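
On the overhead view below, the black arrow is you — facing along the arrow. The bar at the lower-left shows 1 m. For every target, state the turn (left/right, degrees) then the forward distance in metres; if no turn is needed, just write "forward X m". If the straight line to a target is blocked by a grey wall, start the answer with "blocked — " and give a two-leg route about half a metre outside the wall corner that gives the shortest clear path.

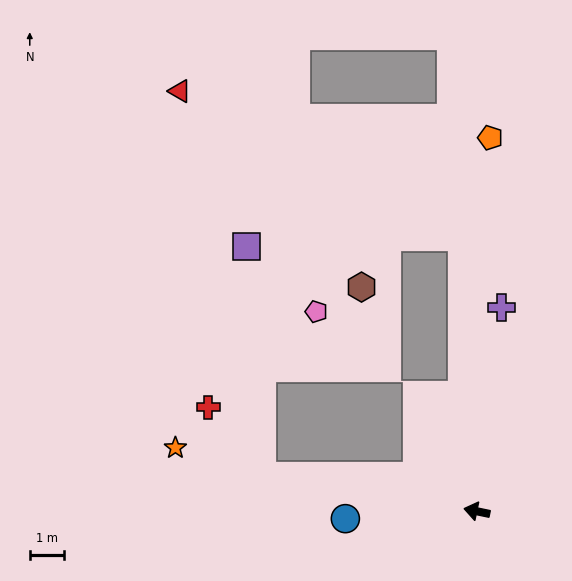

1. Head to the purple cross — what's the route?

turn right 85°, forward 6.0 m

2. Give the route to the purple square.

blocked — turn left 3°, forward 6.4 m, then turn right 77°, forward 6.8 m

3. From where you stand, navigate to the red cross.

blocked — turn left 3°, forward 6.4 m, then turn right 44°, forward 2.6 m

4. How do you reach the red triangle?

blocked — turn left 3°, forward 6.4 m, then turn right 69°, forward 11.5 m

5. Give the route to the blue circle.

turn left 15°, forward 3.8 m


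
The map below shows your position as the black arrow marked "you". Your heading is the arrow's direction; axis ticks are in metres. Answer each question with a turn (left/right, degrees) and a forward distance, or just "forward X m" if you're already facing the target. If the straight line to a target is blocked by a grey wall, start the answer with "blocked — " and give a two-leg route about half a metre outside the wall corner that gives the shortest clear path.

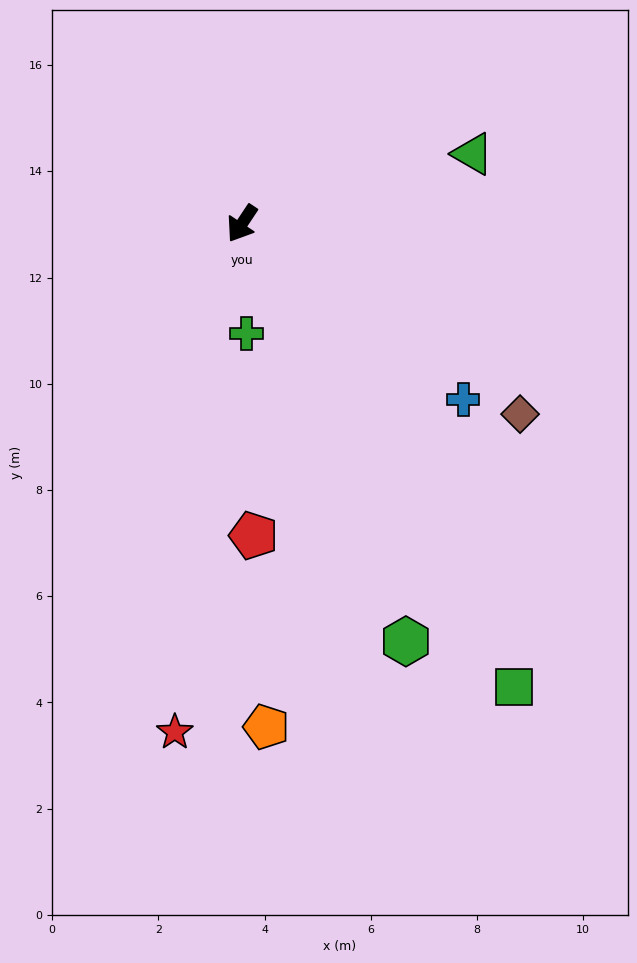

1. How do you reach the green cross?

turn left 36°, forward 2.1 m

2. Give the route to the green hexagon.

turn left 55°, forward 8.4 m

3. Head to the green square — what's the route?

turn left 64°, forward 10.1 m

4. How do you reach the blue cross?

turn left 85°, forward 5.3 m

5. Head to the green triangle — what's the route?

turn left 140°, forward 4.5 m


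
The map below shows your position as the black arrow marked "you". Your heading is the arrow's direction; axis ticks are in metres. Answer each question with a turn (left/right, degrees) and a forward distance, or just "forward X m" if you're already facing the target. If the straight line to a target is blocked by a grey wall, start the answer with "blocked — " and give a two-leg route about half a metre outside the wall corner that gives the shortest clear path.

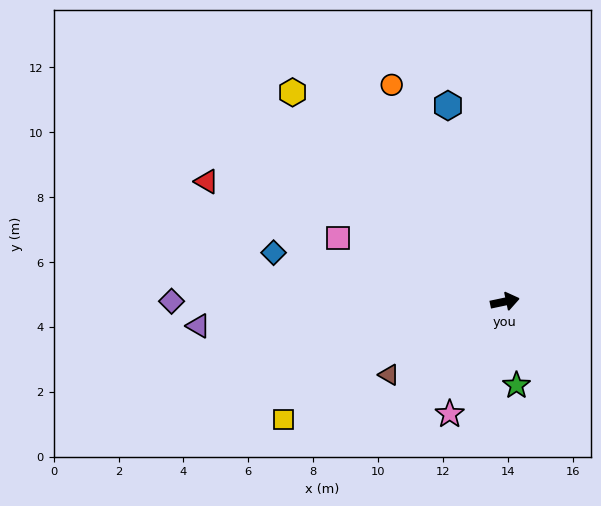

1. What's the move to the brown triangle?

turn right 160°, forward 4.2 m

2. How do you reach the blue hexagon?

turn left 94°, forward 6.3 m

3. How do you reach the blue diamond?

turn left 156°, forward 7.3 m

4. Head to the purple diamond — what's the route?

turn left 168°, forward 10.3 m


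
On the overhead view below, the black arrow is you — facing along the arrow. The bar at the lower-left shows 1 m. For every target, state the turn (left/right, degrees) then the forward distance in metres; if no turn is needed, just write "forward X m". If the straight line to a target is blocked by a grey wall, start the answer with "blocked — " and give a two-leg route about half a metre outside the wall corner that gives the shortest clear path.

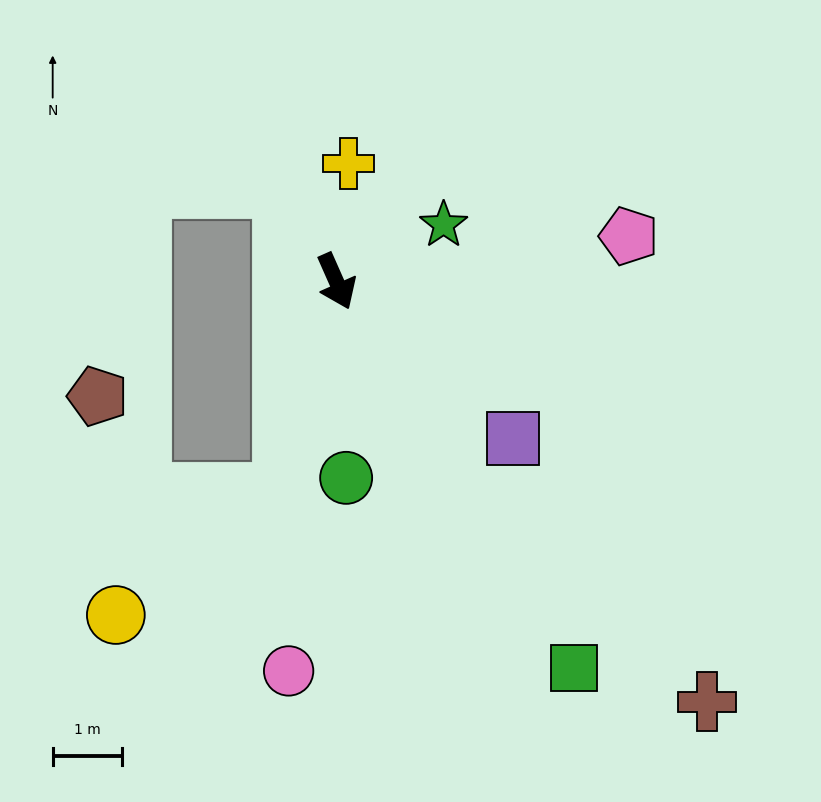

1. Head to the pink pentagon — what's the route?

turn left 75°, forward 4.3 m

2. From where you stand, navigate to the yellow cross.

turn left 150°, forward 1.7 m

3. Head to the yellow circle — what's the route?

blocked — turn right 38°, forward 3.1 m, then turn right 39°, forward 3.0 m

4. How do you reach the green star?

turn left 94°, forward 1.7 m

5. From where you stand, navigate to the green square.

turn left 8°, forward 6.5 m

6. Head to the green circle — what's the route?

turn right 21°, forward 2.8 m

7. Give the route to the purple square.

turn left 25°, forward 3.4 m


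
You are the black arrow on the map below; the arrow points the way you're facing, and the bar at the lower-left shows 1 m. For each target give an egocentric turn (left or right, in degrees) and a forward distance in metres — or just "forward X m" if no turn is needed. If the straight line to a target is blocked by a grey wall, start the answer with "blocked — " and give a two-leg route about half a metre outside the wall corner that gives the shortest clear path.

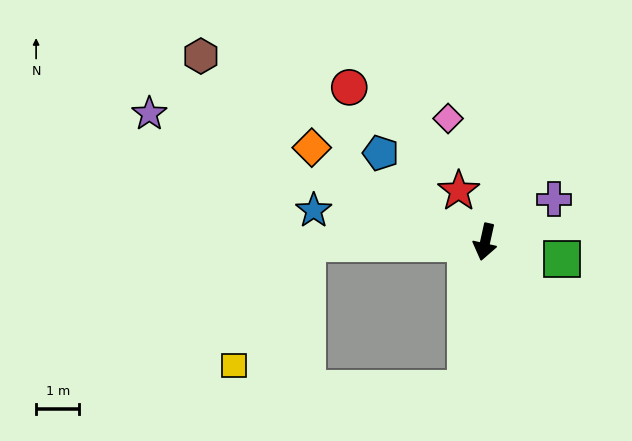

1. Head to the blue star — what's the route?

turn right 88°, forward 4.0 m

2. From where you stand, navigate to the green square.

turn left 90°, forward 1.8 m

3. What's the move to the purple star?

turn right 98°, forward 8.3 m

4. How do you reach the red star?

turn right 140°, forward 1.3 m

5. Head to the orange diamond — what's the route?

turn right 106°, forward 4.6 m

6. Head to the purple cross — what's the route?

turn left 134°, forward 1.9 m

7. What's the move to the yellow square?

blocked — turn right 77°, forward 4.1 m, then turn left 58°, forward 3.3 m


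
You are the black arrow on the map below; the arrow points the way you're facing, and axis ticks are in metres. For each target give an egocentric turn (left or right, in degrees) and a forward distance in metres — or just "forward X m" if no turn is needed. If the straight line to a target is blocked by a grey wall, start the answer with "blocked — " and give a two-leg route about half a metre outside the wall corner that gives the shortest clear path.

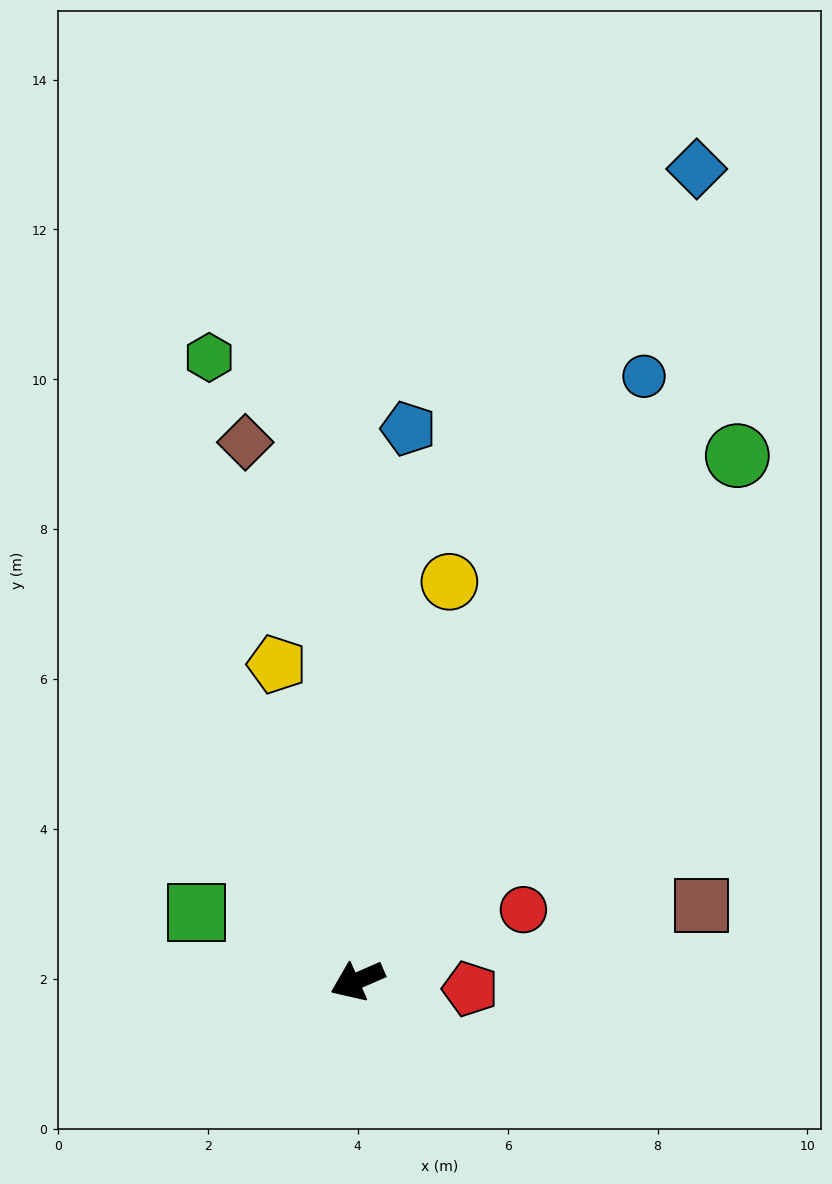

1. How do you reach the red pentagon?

turn left 152°, forward 1.5 m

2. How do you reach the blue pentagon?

turn right 119°, forward 7.4 m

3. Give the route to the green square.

turn right 47°, forward 2.3 m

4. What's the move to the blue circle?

turn right 139°, forward 8.9 m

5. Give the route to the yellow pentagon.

turn right 99°, forward 4.4 m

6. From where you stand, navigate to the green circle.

turn right 149°, forward 8.6 m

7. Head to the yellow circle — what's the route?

turn right 127°, forward 5.5 m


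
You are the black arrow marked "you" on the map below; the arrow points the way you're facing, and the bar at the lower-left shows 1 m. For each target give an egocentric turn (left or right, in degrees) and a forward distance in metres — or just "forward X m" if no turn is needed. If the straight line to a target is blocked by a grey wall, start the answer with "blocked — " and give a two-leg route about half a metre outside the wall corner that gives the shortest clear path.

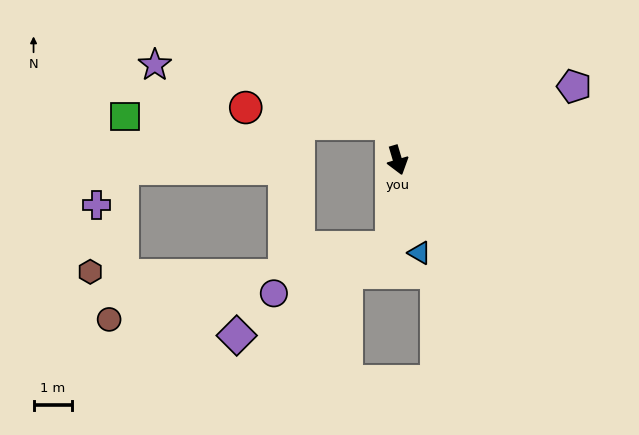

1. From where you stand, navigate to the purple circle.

blocked — turn right 20°, forward 2.3 m, then turn right 65°, forward 3.3 m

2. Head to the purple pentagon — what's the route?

turn left 96°, forward 5.0 m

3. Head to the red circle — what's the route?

blocked — turn left 172°, forward 1.0 m, then turn left 75°, forward 3.8 m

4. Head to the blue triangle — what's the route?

turn right 3°, forward 2.5 m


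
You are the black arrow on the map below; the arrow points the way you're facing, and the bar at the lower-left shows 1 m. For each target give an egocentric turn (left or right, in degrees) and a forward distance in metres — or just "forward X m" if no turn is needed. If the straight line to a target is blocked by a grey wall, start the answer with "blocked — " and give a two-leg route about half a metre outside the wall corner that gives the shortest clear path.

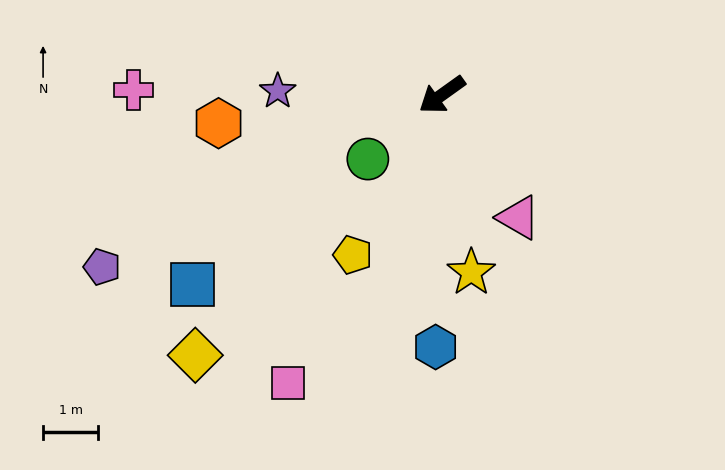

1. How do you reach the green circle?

turn left 5°, forward 1.8 m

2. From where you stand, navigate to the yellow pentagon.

turn left 25°, forward 3.3 m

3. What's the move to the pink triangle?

turn left 86°, forward 2.6 m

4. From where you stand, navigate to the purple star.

turn right 37°, forward 3.0 m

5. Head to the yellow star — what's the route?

turn left 64°, forward 3.3 m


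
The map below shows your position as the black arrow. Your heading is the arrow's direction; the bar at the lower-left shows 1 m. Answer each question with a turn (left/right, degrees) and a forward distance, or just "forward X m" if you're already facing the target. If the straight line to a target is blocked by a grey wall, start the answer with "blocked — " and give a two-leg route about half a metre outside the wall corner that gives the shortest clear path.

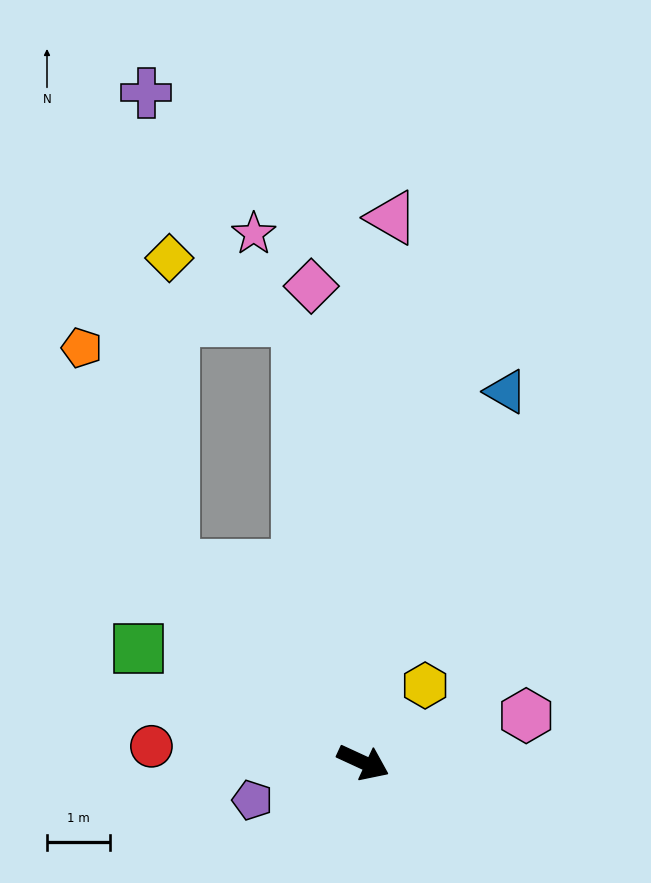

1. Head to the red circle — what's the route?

turn right 160°, forward 3.4 m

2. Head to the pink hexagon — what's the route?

turn left 41°, forward 2.7 m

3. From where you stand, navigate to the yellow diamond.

blocked — turn left 159°, forward 4.4 m, then turn right 44°, forward 4.9 m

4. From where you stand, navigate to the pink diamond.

turn left 121°, forward 7.6 m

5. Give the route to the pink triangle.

turn left 112°, forward 8.7 m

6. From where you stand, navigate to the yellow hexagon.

turn left 76°, forward 1.6 m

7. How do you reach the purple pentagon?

turn right 136°, forward 1.9 m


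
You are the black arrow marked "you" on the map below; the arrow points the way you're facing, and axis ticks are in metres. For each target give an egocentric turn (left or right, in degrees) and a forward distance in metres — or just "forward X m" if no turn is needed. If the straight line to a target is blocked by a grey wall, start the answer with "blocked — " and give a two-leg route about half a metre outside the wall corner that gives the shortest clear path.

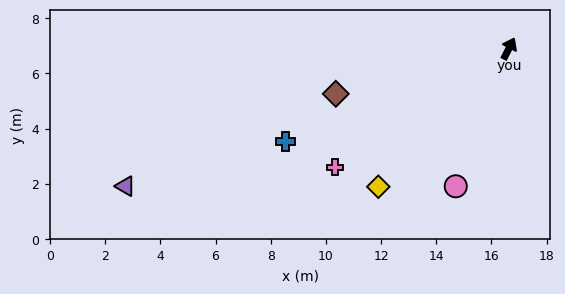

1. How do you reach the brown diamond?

turn left 132°, forward 6.5 m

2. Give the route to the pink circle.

turn right 174°, forward 5.4 m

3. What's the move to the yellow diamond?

turn left 164°, forward 6.9 m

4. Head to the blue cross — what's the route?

turn left 140°, forward 8.8 m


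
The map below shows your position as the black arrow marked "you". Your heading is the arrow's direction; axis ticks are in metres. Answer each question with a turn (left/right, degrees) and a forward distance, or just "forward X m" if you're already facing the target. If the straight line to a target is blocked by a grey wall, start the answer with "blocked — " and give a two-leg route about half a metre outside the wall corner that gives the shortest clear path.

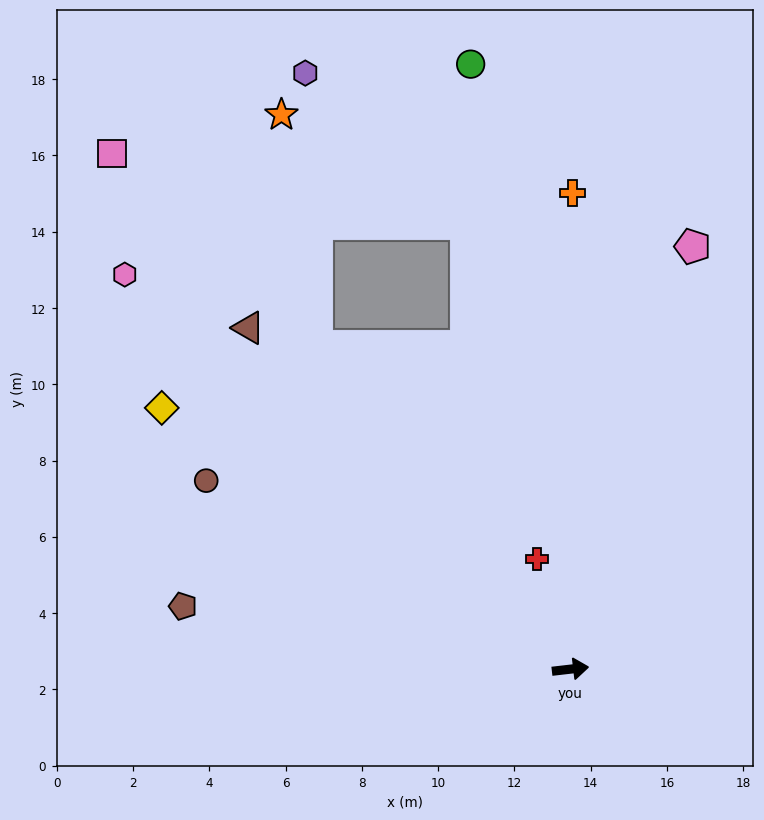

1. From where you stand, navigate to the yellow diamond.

turn left 141°, forward 12.7 m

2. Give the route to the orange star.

blocked — turn left 122°, forward 10.8 m, then turn right 30°, forward 6.1 m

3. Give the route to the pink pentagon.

turn left 67°, forward 11.5 m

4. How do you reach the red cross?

turn left 100°, forward 3.0 m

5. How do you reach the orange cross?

turn left 83°, forward 12.5 m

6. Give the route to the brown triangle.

turn left 127°, forward 12.3 m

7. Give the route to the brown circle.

turn left 146°, forward 10.8 m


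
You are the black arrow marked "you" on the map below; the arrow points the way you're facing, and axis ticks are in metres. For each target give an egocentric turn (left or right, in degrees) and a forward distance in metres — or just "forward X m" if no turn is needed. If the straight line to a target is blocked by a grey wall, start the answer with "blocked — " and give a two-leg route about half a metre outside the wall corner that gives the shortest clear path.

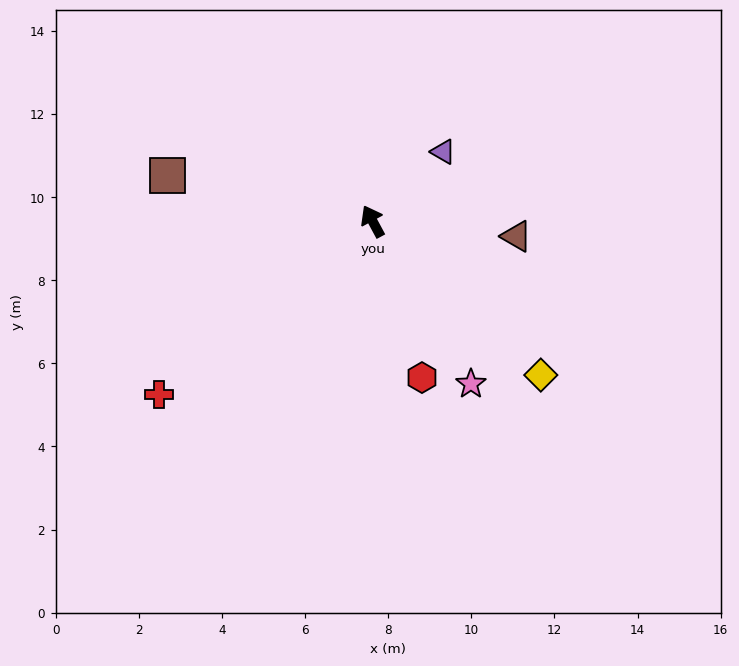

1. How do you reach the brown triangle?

turn right 124°, forward 3.5 m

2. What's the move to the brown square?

turn left 49°, forward 5.1 m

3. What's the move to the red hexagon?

turn left 169°, forward 3.9 m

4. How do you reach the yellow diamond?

turn right 161°, forward 5.5 m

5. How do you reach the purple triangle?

turn right 74°, forward 2.4 m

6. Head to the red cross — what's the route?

turn left 101°, forward 6.6 m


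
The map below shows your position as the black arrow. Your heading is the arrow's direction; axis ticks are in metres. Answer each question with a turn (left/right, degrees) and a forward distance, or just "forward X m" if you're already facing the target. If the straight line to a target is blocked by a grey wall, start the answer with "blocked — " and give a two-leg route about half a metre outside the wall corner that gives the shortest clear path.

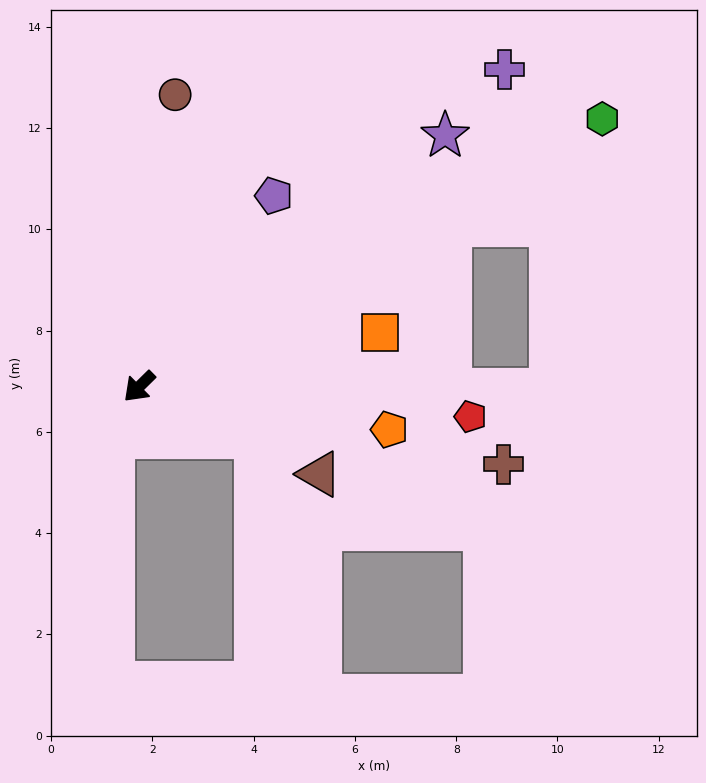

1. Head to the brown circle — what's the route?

turn right 142°, forward 5.8 m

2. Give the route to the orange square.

turn left 148°, forward 4.9 m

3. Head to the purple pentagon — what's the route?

turn right 170°, forward 4.6 m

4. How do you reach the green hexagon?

turn left 165°, forward 10.6 m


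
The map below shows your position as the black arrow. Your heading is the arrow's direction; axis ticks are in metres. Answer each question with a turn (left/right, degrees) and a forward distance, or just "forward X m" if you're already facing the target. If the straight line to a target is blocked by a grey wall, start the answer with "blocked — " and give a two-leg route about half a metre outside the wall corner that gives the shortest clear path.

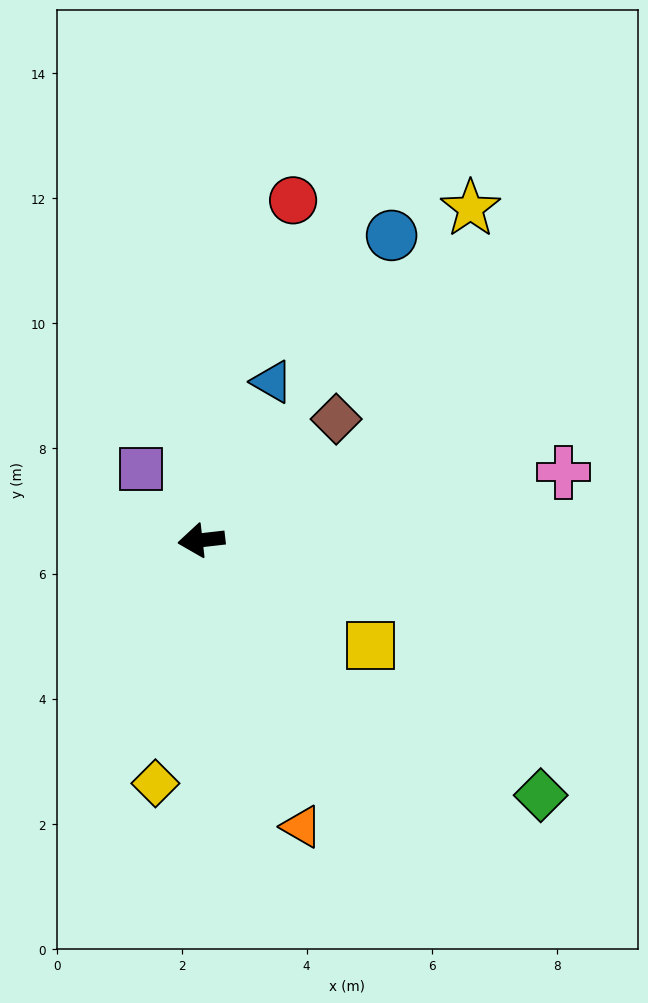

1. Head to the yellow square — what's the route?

turn left 142°, forward 3.2 m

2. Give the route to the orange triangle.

turn left 103°, forward 4.9 m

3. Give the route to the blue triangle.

turn right 121°, forward 2.8 m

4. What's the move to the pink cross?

turn right 176°, forward 5.9 m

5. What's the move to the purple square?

turn right 56°, forward 1.5 m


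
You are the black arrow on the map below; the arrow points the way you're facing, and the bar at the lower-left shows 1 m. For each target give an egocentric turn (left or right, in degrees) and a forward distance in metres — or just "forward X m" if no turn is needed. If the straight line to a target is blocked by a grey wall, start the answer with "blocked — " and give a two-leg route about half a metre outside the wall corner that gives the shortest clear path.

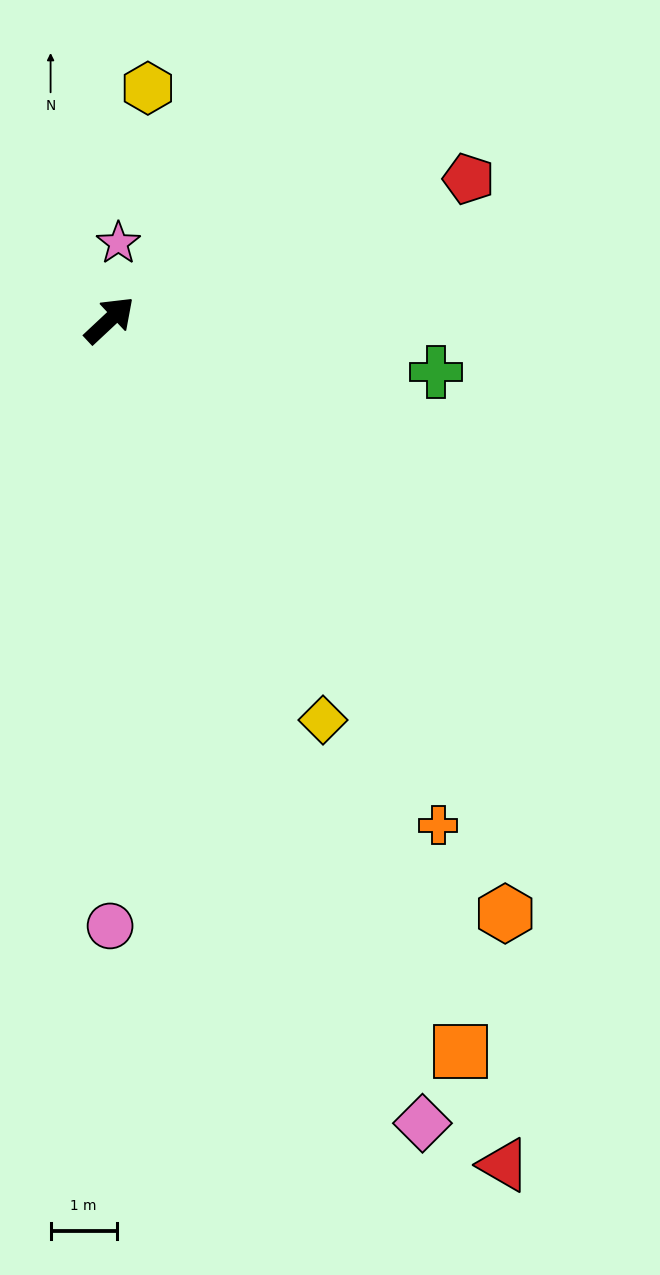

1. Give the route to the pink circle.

turn right 133°, forward 9.2 m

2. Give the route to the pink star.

turn left 40°, forward 1.2 m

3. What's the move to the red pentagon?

turn right 22°, forward 5.8 m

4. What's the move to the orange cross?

turn right 100°, forward 9.1 m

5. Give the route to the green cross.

turn right 52°, forward 5.0 m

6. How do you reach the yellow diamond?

turn right 105°, forward 6.9 m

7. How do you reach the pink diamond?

turn right 112°, forward 13.0 m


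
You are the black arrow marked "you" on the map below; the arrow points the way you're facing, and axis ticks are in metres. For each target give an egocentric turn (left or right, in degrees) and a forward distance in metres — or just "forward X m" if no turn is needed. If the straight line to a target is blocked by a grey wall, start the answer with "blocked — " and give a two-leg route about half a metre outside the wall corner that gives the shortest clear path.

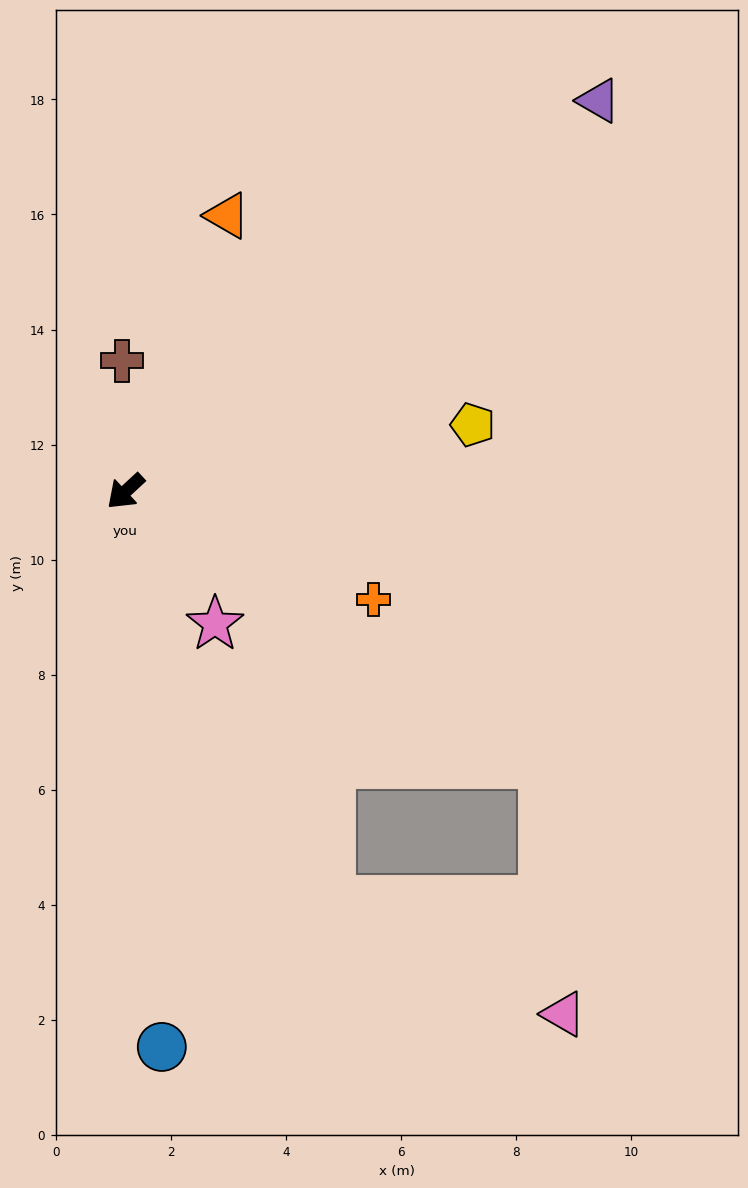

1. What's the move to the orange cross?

turn left 114°, forward 4.7 m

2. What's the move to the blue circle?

turn left 51°, forward 9.7 m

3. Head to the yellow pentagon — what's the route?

turn left 148°, forward 6.1 m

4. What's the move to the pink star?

turn left 81°, forward 2.8 m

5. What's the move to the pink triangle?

blocked — turn left 104°, forward 8.7 m, then turn right 52°, forward 4.4 m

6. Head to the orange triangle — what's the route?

turn right 153°, forward 5.1 m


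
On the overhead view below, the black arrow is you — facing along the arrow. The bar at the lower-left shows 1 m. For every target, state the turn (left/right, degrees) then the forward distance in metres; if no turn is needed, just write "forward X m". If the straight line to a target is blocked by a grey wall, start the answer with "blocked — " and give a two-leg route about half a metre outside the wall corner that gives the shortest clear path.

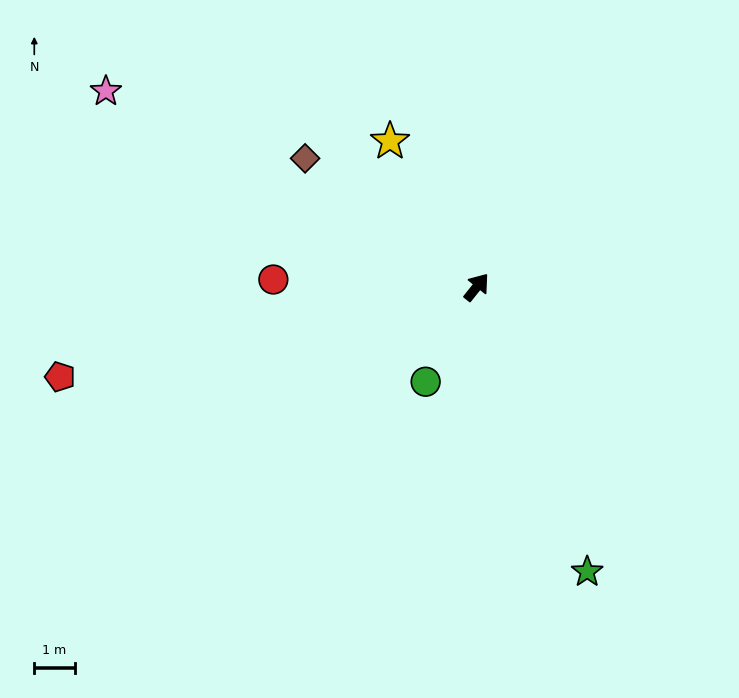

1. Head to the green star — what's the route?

turn right 120°, forward 7.6 m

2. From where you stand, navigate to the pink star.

turn left 101°, forward 10.4 m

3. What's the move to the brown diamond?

turn left 92°, forward 5.3 m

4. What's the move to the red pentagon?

turn left 141°, forward 10.6 m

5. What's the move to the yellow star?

turn left 69°, forward 4.2 m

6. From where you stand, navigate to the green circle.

turn right 170°, forward 2.7 m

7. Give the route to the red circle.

turn left 127°, forward 5.1 m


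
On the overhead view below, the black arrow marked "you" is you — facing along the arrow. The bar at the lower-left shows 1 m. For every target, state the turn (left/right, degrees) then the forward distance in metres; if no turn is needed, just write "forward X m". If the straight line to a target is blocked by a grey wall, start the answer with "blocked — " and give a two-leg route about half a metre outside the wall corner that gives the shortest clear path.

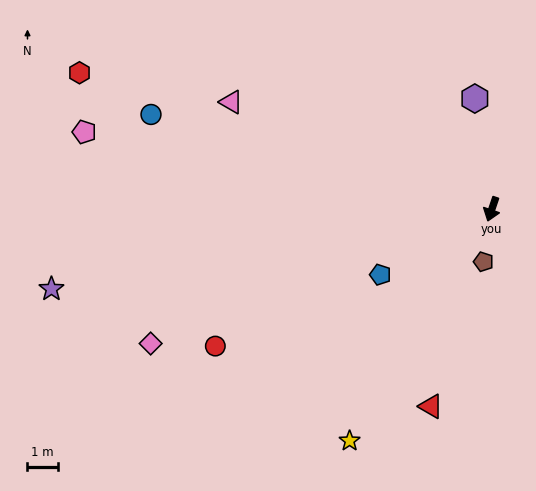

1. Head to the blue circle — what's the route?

turn right 87°, forward 11.6 m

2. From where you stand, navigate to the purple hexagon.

turn right 153°, forward 3.7 m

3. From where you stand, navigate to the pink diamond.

turn right 50°, forward 12.1 m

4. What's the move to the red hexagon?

turn right 90°, forward 14.3 m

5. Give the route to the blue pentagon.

turn right 41°, forward 4.3 m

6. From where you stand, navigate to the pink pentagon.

turn right 82°, forward 13.7 m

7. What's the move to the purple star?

turn right 61°, forward 14.7 m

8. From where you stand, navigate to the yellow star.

turn right 13°, forward 8.9 m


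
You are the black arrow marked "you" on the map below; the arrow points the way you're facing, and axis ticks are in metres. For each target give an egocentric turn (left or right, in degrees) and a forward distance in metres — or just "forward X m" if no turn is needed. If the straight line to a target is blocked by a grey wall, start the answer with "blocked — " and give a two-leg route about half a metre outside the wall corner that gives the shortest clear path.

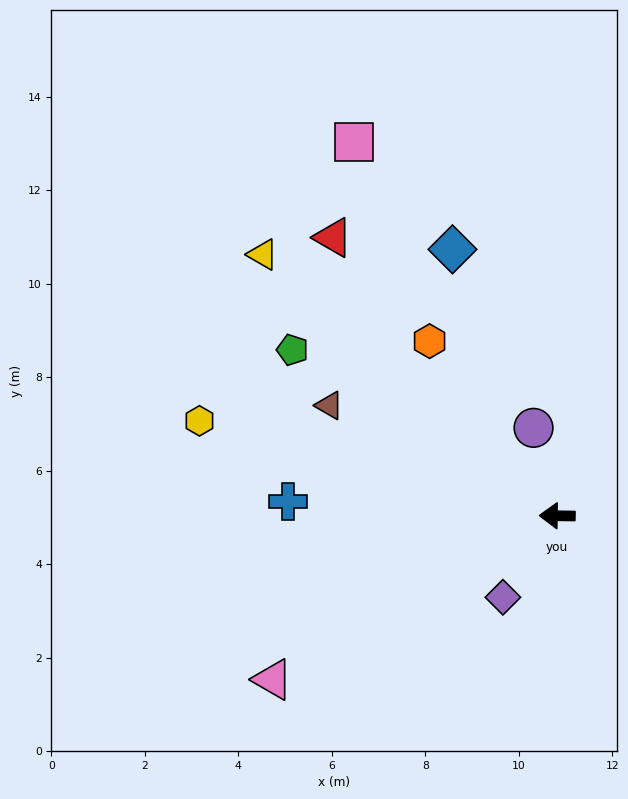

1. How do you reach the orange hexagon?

turn right 53°, forward 4.6 m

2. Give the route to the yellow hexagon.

turn right 14°, forward 7.9 m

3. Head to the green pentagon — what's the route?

turn right 31°, forward 6.7 m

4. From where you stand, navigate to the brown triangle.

turn right 25°, forward 5.4 m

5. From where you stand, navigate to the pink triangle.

turn left 31°, forward 7.0 m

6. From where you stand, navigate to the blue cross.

turn right 2°, forward 5.8 m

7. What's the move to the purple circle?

turn right 74°, forward 1.9 m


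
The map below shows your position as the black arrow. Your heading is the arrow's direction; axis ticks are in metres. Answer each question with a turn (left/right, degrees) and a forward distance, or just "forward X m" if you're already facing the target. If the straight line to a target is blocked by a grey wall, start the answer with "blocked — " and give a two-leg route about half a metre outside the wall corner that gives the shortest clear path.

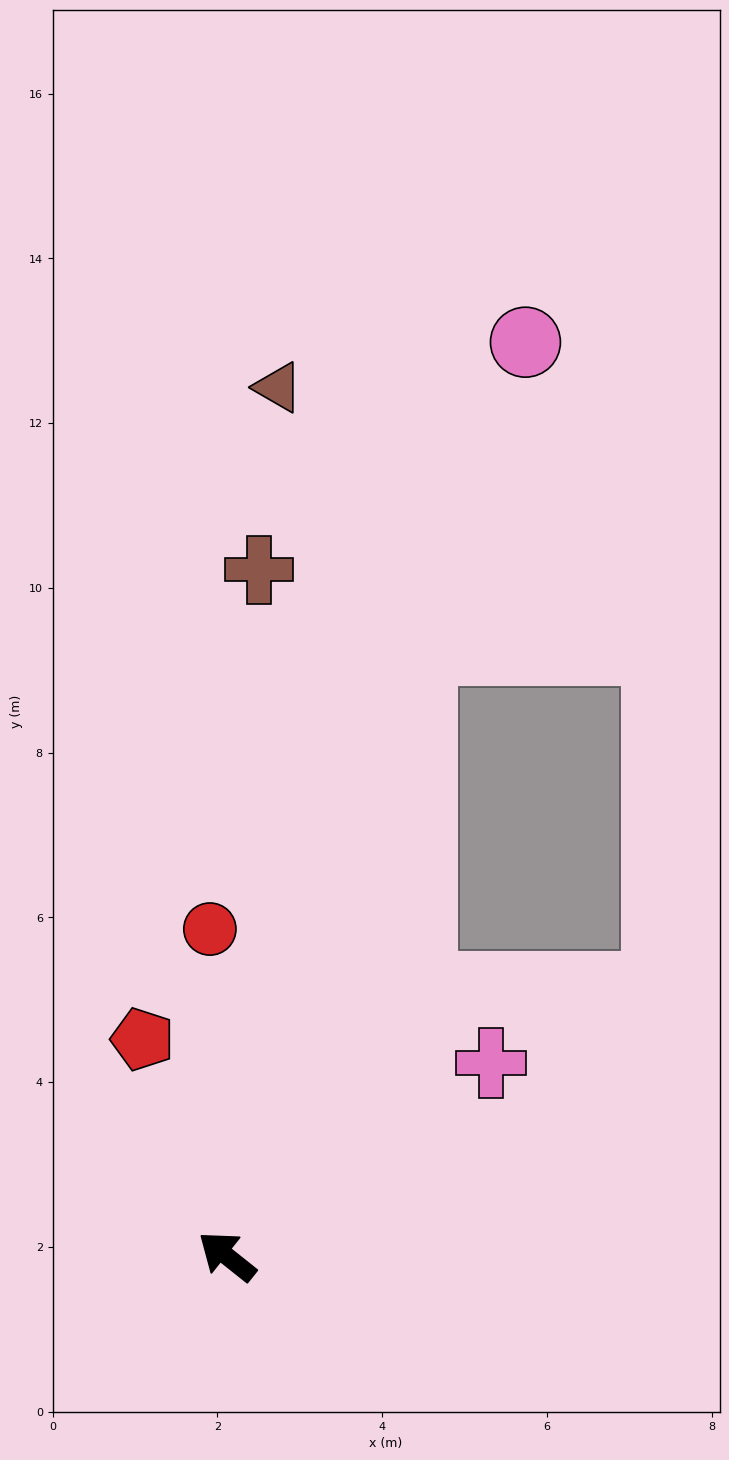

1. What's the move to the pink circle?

turn right 70°, forward 11.7 m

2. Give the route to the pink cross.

turn right 105°, forward 4.0 m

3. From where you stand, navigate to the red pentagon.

turn right 30°, forward 2.8 m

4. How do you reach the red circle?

turn right 48°, forward 4.0 m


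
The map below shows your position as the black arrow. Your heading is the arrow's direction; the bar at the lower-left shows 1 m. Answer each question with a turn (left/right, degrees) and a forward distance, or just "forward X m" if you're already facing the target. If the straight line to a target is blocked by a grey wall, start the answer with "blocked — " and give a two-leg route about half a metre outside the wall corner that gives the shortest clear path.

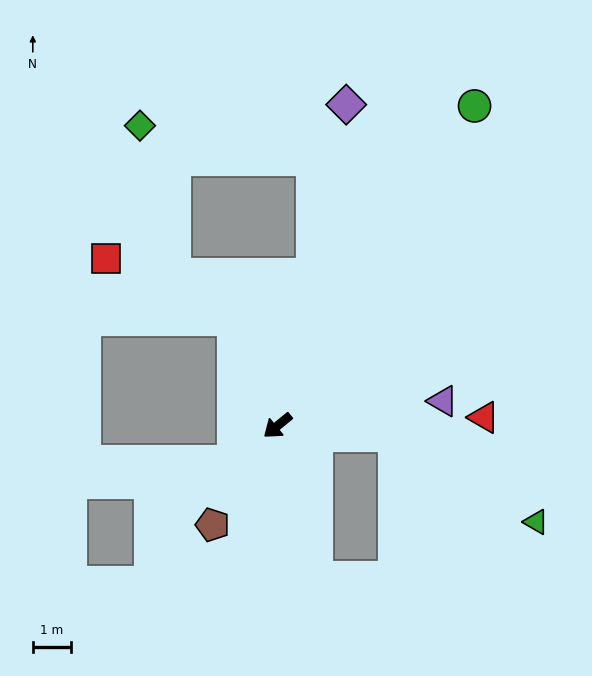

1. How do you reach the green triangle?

blocked — turn left 136°, forward 3.0 m, then turn right 27°, forward 4.3 m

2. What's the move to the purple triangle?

turn left 149°, forward 4.3 m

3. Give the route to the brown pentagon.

turn left 18°, forward 3.1 m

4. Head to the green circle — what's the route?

turn right 161°, forward 9.7 m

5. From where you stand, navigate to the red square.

blocked — turn right 106°, forward 3.0 m, then turn left 41°, forward 3.7 m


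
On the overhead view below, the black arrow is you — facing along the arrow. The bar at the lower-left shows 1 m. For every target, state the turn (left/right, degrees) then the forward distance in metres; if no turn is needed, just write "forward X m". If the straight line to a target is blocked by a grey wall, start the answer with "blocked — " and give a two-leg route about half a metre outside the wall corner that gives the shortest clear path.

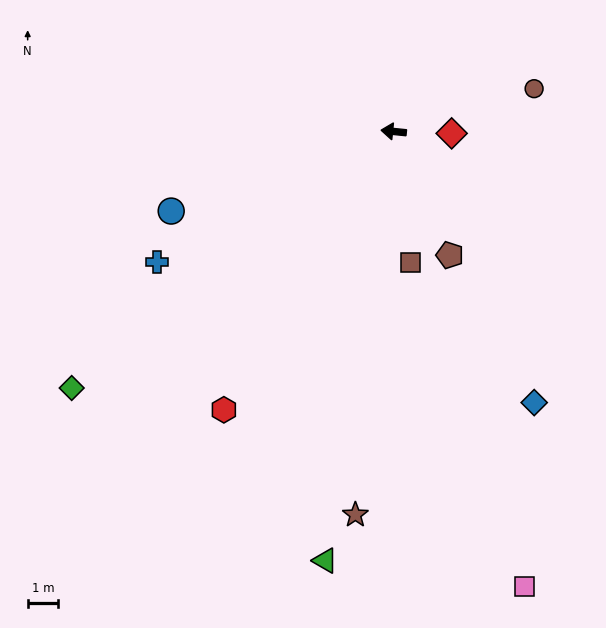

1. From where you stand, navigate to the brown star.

turn left 90°, forward 12.6 m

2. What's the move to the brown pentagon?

turn left 120°, forward 4.4 m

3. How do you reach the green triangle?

turn left 87°, forward 14.2 m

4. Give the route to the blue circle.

turn left 25°, forward 7.7 m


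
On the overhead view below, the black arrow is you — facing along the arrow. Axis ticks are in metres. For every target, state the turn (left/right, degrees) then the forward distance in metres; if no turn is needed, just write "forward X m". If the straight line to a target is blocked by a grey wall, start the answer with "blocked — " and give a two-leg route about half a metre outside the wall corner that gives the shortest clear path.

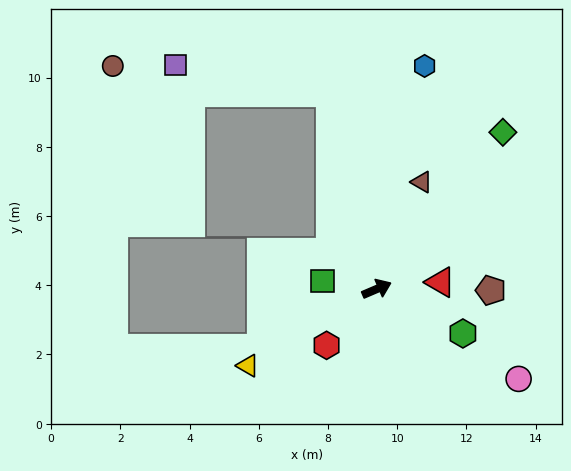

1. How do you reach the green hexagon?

turn right 50°, forward 2.8 m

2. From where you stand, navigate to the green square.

turn left 148°, forward 1.6 m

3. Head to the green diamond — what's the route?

turn left 28°, forward 5.8 m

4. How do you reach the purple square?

blocked — turn left 80°, forward 5.8 m, then turn left 67°, forward 4.6 m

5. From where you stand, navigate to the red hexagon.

turn right 155°, forward 2.2 m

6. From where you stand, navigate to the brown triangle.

turn left 44°, forward 3.4 m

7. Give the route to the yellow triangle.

turn right 172°, forward 4.3 m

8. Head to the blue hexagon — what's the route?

turn left 55°, forward 6.6 m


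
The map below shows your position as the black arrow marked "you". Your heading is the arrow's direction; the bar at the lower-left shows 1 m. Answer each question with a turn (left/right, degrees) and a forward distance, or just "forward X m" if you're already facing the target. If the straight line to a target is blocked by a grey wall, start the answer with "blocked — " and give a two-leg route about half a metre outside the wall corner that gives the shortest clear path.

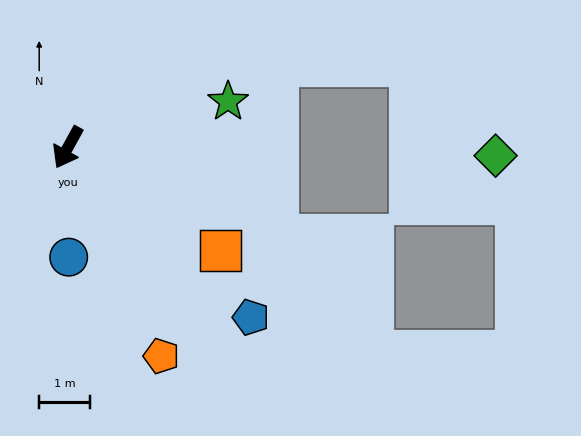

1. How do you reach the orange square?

turn left 85°, forward 3.7 m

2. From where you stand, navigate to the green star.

turn left 135°, forward 3.3 m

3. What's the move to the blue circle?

turn left 29°, forward 2.2 m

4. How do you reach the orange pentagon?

turn left 53°, forward 4.5 m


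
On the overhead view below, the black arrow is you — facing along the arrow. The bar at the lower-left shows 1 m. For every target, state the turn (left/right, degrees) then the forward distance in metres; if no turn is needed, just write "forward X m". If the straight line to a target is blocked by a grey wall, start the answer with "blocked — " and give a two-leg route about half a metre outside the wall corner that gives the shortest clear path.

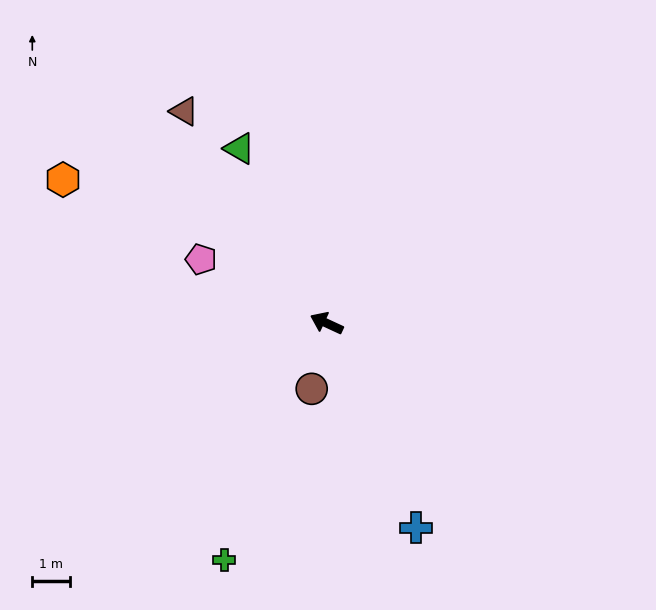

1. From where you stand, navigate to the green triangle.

turn right 39°, forward 5.2 m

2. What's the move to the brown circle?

turn left 102°, forward 1.8 m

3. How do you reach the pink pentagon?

turn right 2°, forward 3.8 m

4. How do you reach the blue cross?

turn left 138°, forward 6.0 m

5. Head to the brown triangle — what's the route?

turn right 31°, forward 6.9 m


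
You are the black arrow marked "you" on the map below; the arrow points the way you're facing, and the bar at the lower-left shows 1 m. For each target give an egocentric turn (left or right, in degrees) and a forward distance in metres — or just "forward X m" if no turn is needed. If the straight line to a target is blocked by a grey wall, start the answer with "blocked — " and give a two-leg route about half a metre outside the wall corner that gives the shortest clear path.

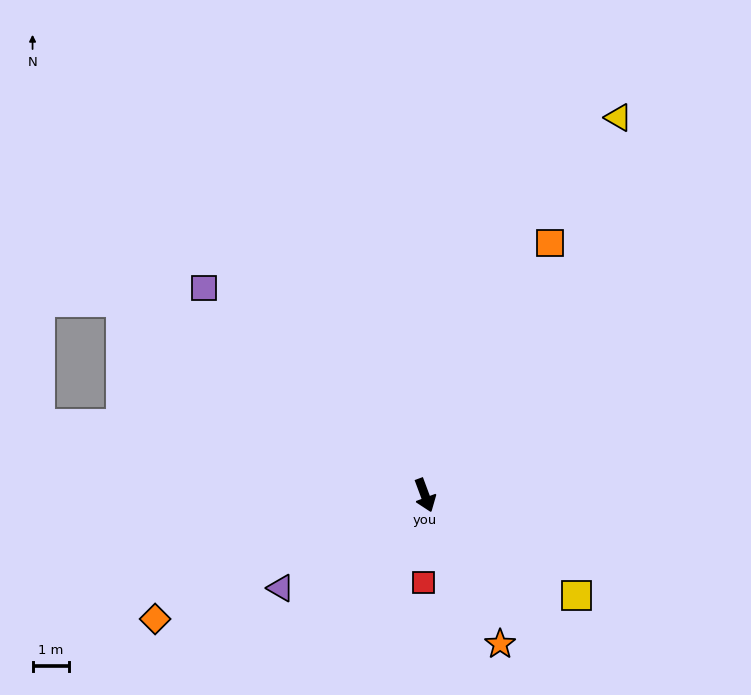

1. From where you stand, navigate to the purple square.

turn right 154°, forward 8.2 m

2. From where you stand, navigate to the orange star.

turn left 6°, forward 4.5 m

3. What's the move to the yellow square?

turn left 36°, forward 4.9 m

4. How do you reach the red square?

turn right 21°, forward 2.4 m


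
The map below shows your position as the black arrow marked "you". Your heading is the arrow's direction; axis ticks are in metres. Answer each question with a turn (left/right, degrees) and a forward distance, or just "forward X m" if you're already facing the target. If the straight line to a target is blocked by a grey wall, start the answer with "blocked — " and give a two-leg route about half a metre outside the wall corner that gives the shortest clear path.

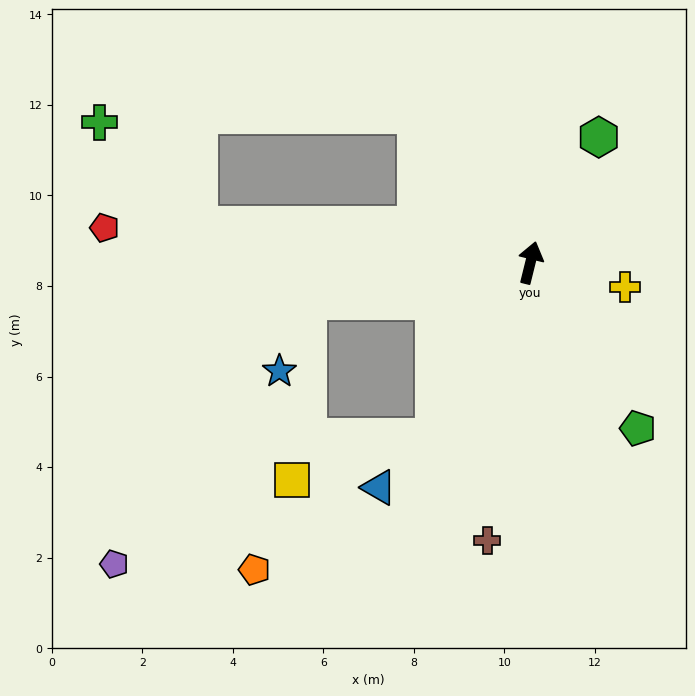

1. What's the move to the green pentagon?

turn right 133°, forward 4.4 m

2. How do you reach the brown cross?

turn right 175°, forward 6.2 m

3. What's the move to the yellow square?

blocked — turn left 165°, forward 4.4 m, then turn right 44°, forward 3.3 m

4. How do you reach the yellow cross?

turn right 91°, forward 2.2 m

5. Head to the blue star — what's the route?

blocked — turn left 114°, forward 5.0 m, then turn left 58°, forward 1.7 m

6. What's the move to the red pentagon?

turn left 99°, forward 9.4 m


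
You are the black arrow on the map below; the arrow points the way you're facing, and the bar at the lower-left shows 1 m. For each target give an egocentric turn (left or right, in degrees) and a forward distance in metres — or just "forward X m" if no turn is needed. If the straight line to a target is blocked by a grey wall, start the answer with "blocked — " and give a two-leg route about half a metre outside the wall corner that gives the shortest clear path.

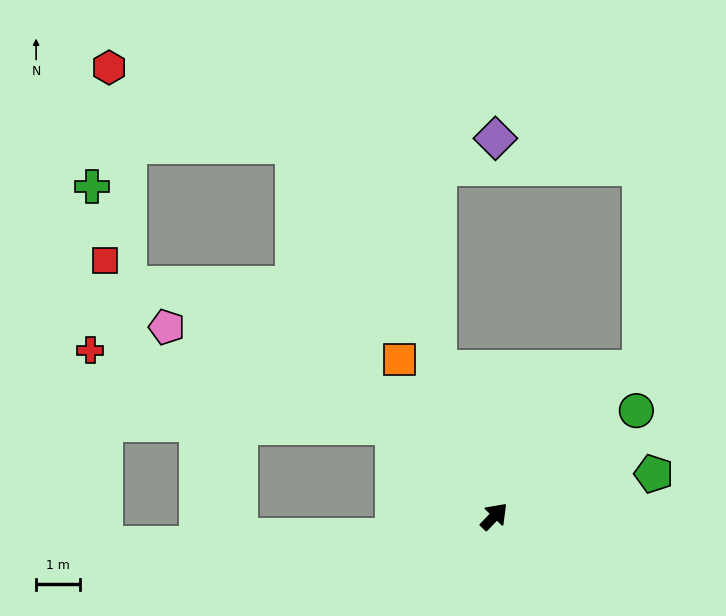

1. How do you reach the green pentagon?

turn right 31°, forward 3.8 m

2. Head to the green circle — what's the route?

turn right 9°, forward 4.0 m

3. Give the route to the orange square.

turn left 75°, forward 4.2 m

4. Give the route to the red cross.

blocked — turn left 92°, forward 3.1 m, then turn left 28°, forward 7.2 m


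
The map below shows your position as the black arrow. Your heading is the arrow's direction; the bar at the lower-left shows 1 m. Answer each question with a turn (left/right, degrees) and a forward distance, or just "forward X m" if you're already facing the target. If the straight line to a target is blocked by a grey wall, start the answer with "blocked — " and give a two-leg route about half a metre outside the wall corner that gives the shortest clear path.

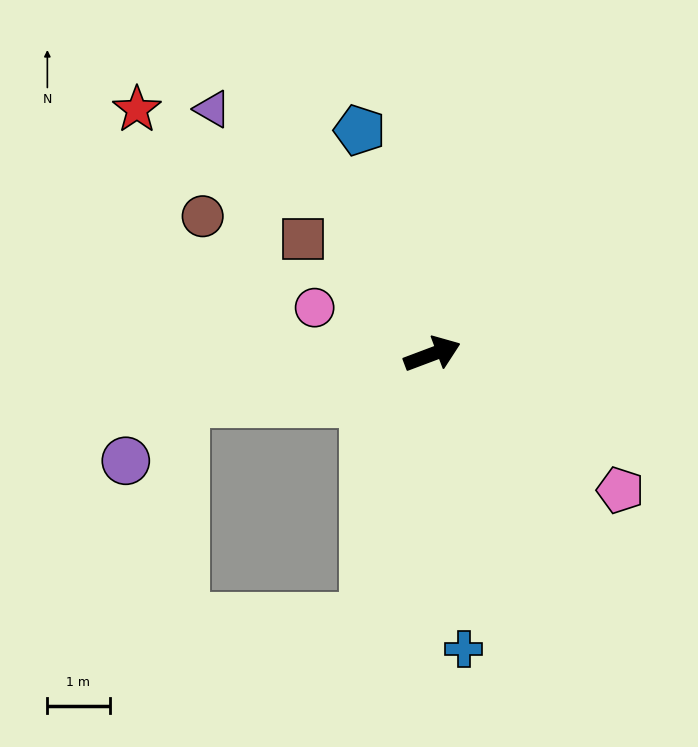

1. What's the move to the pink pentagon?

turn right 57°, forward 3.7 m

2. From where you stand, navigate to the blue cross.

turn right 105°, forward 4.8 m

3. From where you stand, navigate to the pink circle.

turn left 138°, forward 2.0 m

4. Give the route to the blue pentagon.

turn left 87°, forward 3.8 m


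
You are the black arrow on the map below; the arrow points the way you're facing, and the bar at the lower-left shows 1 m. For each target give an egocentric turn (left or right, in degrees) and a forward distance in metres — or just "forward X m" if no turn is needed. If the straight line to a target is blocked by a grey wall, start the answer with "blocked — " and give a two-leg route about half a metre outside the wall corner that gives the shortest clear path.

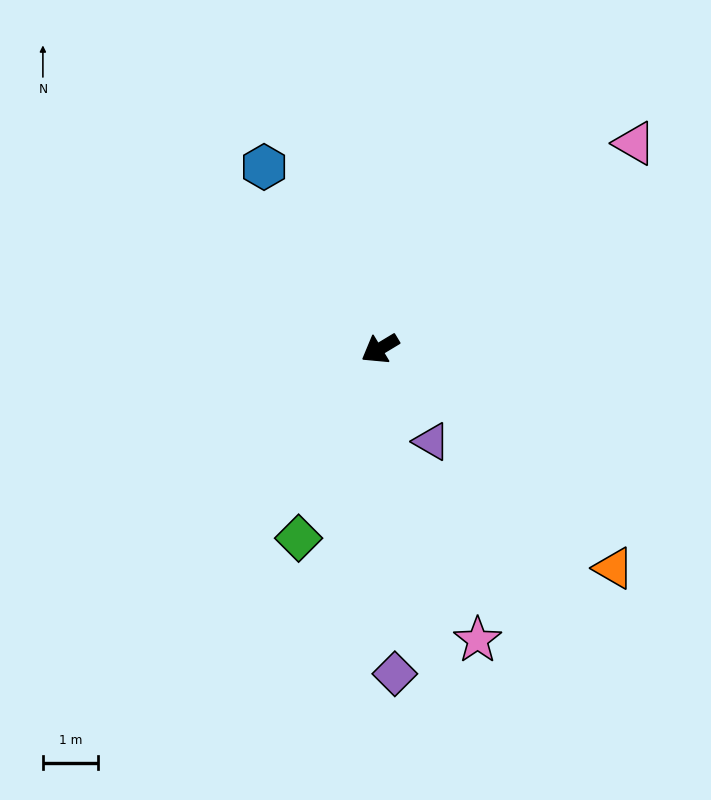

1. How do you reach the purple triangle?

turn left 88°, forward 1.9 m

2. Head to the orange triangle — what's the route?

turn left 106°, forward 5.8 m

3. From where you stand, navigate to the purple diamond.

turn left 62°, forward 5.9 m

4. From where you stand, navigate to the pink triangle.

turn right 172°, forward 5.9 m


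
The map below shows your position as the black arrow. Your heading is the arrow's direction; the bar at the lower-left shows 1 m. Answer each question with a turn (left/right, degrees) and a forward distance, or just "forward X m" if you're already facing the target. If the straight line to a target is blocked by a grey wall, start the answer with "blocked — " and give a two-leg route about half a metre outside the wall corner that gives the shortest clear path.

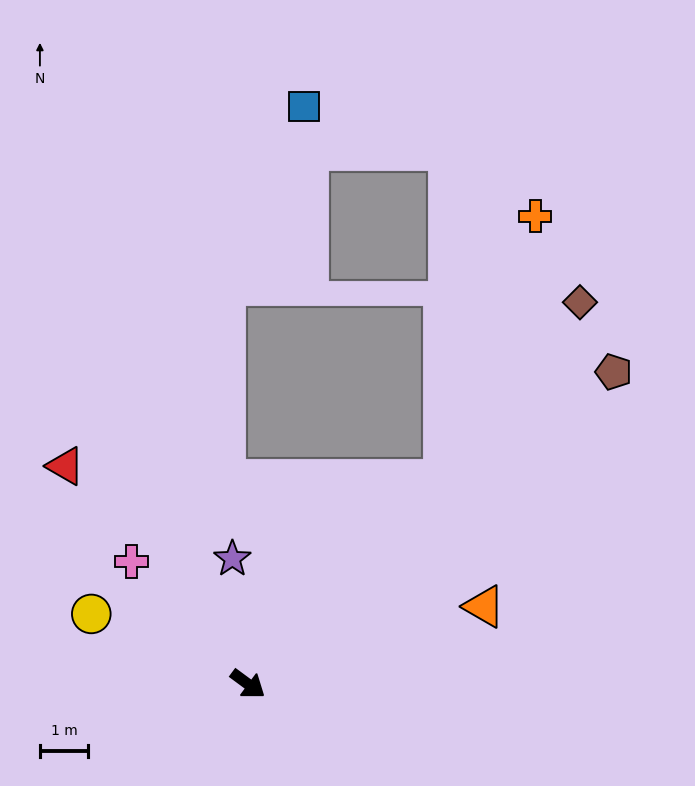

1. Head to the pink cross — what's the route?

turn left 170°, forward 3.5 m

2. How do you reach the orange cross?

blocked — turn left 83°, forward 5.9 m, then turn left 24°, forward 5.8 m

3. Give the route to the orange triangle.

turn left 55°, forward 5.2 m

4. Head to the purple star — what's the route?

turn left 134°, forward 2.6 m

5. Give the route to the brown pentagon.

turn left 77°, forward 10.0 m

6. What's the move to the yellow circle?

turn right 168°, forward 3.6 m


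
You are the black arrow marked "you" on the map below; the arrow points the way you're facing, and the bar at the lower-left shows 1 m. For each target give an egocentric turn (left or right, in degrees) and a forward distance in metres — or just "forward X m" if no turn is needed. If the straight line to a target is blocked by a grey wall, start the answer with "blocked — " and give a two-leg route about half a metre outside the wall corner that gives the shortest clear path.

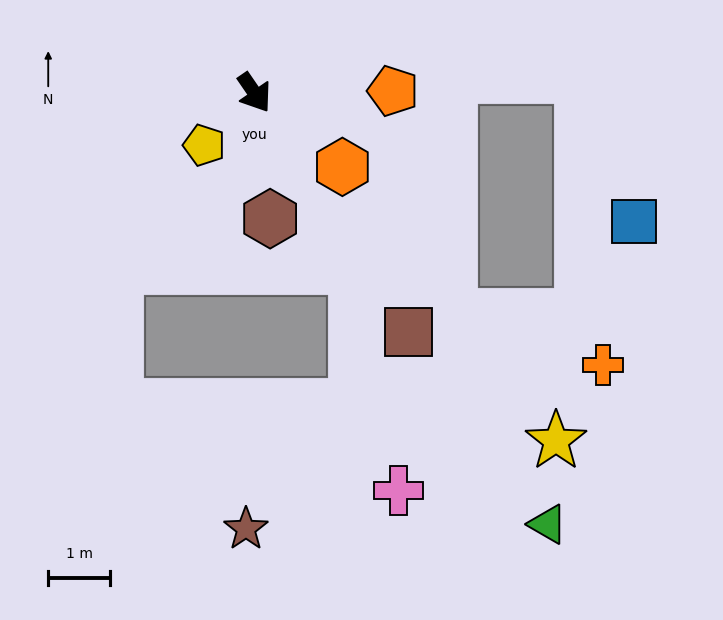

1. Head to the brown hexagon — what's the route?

turn right 27°, forward 2.1 m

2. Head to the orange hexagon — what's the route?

turn left 15°, forward 1.9 m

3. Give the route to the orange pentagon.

turn left 56°, forward 2.2 m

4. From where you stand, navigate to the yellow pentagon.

turn right 78°, forward 1.2 m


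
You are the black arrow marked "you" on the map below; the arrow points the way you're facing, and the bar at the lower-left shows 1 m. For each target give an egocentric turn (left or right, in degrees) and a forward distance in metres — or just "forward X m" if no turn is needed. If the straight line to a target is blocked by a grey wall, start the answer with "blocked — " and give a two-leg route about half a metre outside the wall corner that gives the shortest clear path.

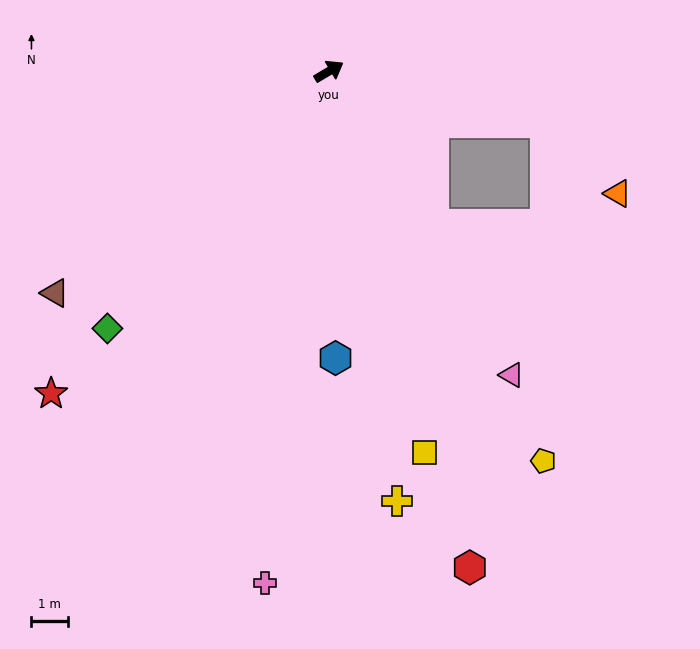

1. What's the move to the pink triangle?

turn right 90°, forward 9.7 m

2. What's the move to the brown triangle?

turn right 172°, forward 9.6 m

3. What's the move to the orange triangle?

blocked — turn right 44°, forward 6.1 m, then turn right 31°, forward 2.8 m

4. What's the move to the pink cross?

turn right 128°, forward 14.1 m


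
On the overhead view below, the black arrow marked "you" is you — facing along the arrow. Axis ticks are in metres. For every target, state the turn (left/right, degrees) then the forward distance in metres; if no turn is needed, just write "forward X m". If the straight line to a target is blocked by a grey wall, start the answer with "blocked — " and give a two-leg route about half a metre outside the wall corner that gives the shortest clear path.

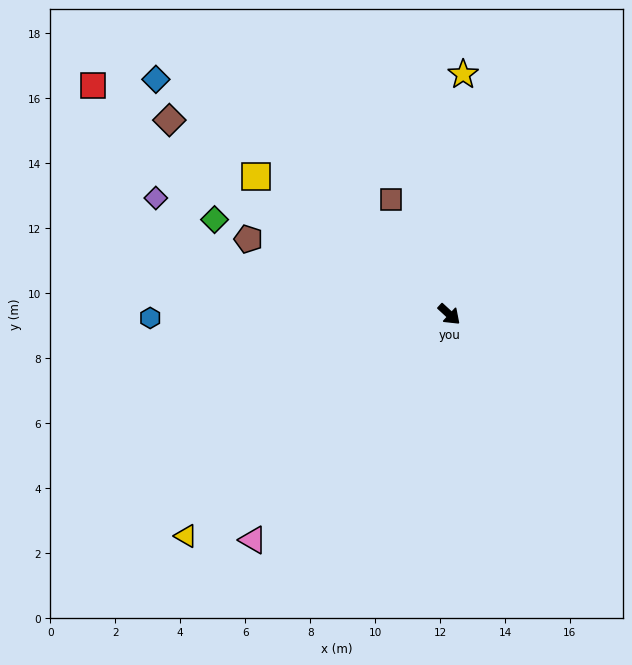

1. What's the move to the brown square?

turn left 159°, forward 4.0 m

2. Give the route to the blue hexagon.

turn right 137°, forward 9.2 m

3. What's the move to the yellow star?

turn left 129°, forward 7.4 m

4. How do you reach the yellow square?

turn right 173°, forward 7.3 m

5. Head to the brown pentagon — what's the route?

turn right 158°, forward 6.6 m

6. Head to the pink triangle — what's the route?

turn right 88°, forward 9.2 m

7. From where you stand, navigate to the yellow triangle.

turn right 97°, forward 10.6 m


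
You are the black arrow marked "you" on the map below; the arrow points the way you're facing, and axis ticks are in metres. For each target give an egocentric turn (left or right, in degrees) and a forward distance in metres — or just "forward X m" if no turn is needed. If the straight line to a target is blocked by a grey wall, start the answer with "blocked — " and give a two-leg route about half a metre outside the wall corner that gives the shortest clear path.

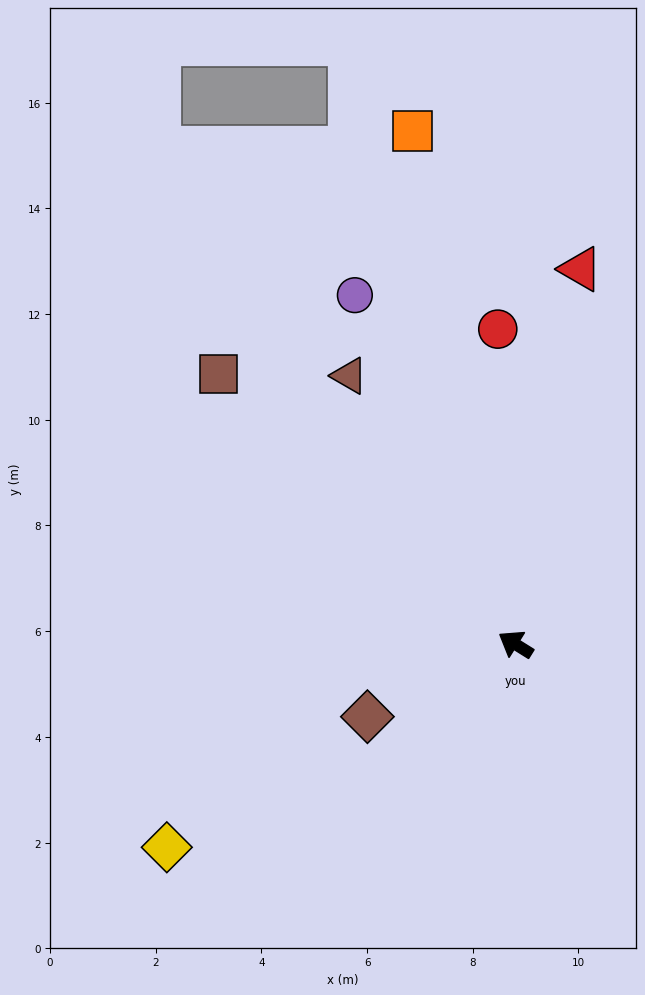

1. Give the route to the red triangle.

turn right 68°, forward 7.2 m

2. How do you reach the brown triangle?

turn right 26°, forward 6.0 m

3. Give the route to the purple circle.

turn right 33°, forward 7.3 m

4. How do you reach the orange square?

turn right 47°, forward 9.9 m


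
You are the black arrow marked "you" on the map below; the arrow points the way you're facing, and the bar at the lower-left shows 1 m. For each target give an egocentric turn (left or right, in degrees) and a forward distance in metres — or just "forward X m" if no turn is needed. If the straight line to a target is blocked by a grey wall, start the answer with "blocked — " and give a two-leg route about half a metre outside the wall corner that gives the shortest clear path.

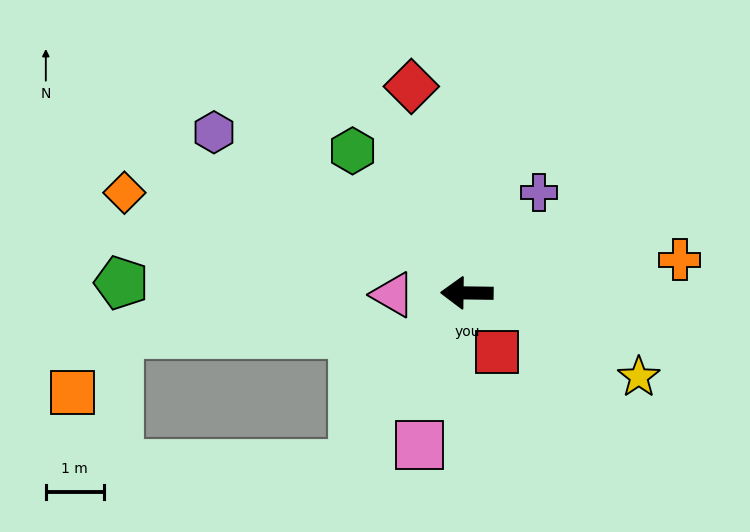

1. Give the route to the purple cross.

turn right 125°, forward 2.1 m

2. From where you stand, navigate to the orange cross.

turn right 170°, forward 3.7 m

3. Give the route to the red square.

turn left 118°, forward 1.1 m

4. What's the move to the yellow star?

turn left 155°, forward 3.3 m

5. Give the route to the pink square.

turn left 73°, forward 2.8 m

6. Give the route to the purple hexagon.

turn right 32°, forward 5.2 m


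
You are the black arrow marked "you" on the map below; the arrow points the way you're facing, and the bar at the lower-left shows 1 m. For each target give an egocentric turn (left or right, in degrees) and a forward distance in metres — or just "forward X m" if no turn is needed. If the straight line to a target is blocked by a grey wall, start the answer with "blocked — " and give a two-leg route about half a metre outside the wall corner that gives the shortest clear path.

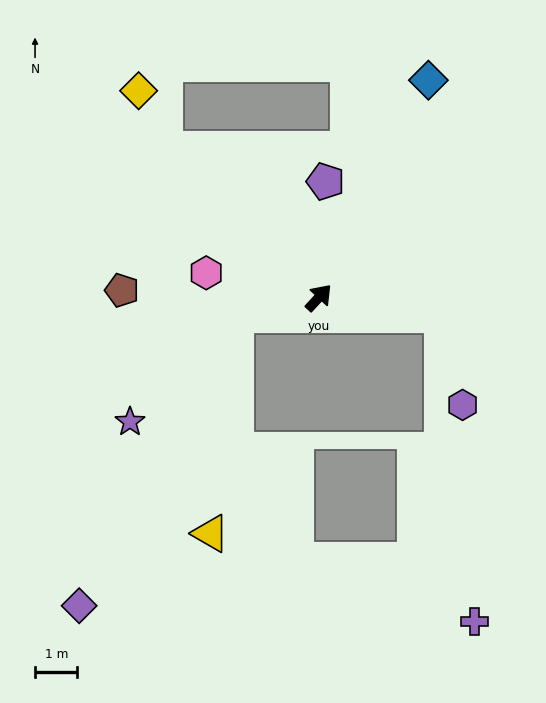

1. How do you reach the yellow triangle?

blocked — turn left 144°, forward 2.0 m, then turn left 72°, forward 5.2 m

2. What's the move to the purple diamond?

blocked — turn left 144°, forward 2.0 m, then turn left 50°, forward 7.8 m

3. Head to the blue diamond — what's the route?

turn left 16°, forward 5.8 m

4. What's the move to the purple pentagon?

turn left 39°, forward 2.7 m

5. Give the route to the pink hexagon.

turn left 120°, forward 2.7 m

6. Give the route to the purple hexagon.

blocked — turn right 55°, forward 2.9 m, then turn right 70°, forward 2.2 m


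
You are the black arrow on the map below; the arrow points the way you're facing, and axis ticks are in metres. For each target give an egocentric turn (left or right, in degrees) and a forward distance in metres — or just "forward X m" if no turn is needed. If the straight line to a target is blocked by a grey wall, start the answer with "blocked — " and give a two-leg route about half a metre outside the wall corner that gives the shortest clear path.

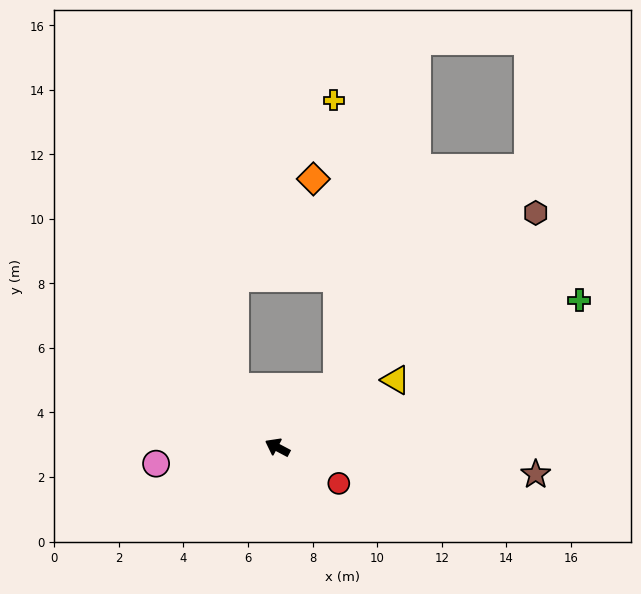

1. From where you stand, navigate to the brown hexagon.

turn right 110°, forward 10.8 m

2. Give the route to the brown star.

turn right 158°, forward 8.0 m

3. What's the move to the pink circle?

turn left 36°, forward 3.8 m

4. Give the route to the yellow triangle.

turn right 122°, forward 4.2 m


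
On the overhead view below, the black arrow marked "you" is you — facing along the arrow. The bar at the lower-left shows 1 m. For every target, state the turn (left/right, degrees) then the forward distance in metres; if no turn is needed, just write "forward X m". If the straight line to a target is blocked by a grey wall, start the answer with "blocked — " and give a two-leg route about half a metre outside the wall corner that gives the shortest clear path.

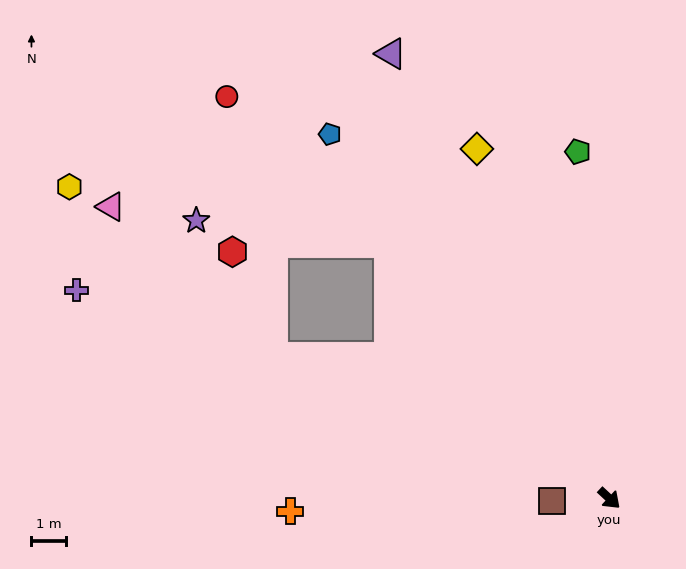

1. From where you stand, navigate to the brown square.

turn right 135°, forward 1.7 m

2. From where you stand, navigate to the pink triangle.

blocked — turn right 160°, forward 10.5 m, then turn right 20°, forward 6.4 m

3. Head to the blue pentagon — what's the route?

turn left 170°, forward 13.2 m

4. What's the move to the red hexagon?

blocked — turn right 160°, forward 10.5 m, then turn right 46°, forward 3.2 m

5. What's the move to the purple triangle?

turn left 159°, forward 14.3 m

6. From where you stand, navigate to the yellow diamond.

turn left 154°, forward 10.8 m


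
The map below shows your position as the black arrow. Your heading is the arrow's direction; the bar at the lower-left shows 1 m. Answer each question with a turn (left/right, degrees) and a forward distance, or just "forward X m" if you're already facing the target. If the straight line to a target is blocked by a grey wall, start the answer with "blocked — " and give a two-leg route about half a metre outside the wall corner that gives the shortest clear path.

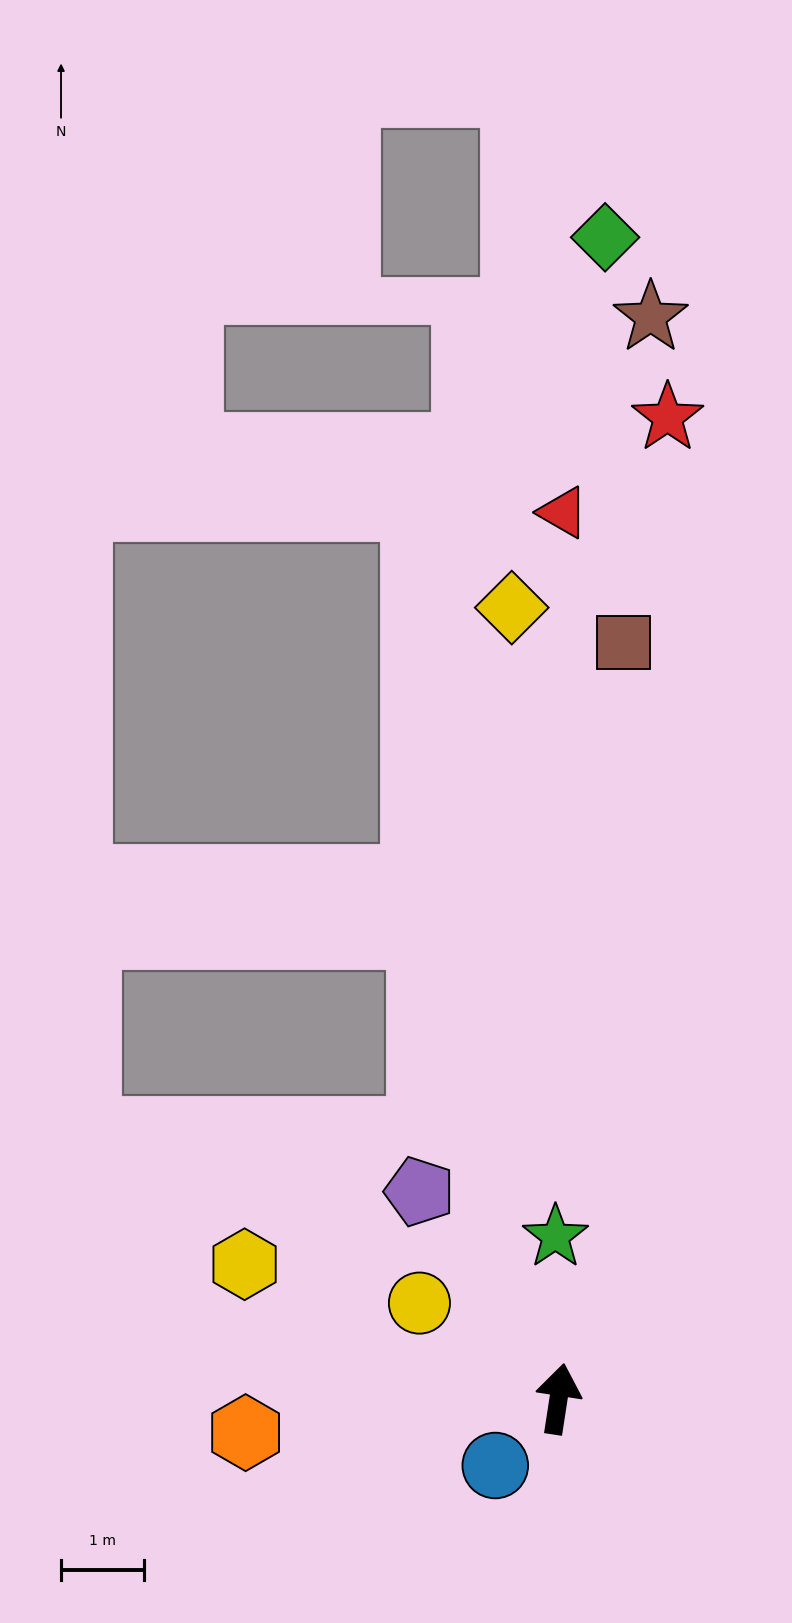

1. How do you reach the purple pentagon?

turn left 43°, forward 3.0 m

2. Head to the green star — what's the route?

turn left 10°, forward 2.0 m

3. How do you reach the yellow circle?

turn left 64°, forward 2.0 m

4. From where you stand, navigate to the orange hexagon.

turn left 105°, forward 3.8 m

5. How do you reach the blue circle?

turn left 145°, forward 1.1 m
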